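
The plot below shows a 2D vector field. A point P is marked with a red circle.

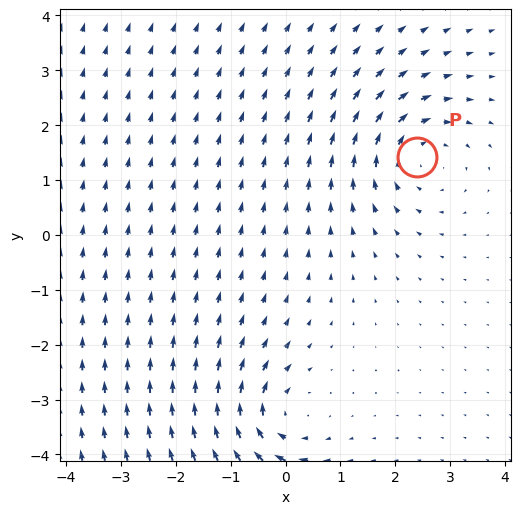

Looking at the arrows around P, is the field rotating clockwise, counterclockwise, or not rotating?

Near P at (2.4, 1.4) the arrows circulate clockwise. The curl (z-component) there is about -4; negative curl means clockwise rotation.

clockwise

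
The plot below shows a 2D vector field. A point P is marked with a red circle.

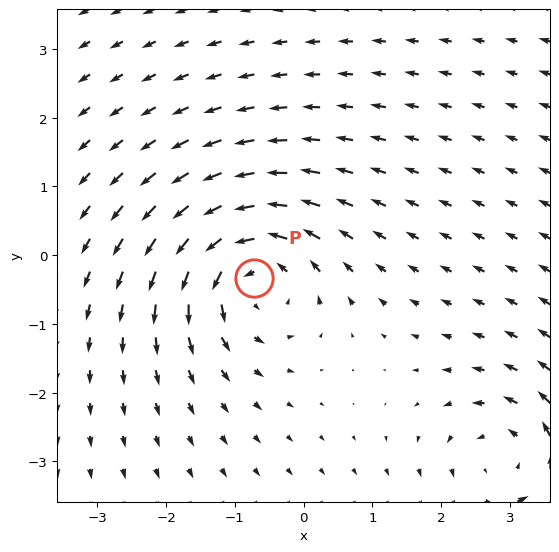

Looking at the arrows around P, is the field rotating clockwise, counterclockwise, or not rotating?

counterclockwise

Near P at (-0.7, -0.3) the arrows circulate counterclockwise. The curl (z-component) there is about +5; positive curl means counterclockwise rotation.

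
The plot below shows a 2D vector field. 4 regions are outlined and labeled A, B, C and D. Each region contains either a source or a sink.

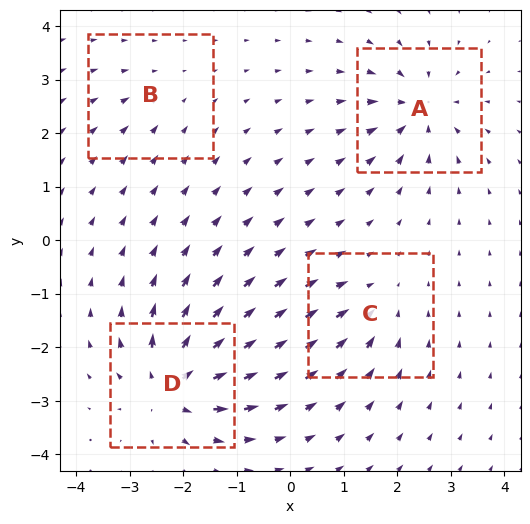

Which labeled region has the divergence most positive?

D

Divergence at each region's feature centre — A: about -7, B: about -2, C: about -4, D: about +8. Region D is most positive.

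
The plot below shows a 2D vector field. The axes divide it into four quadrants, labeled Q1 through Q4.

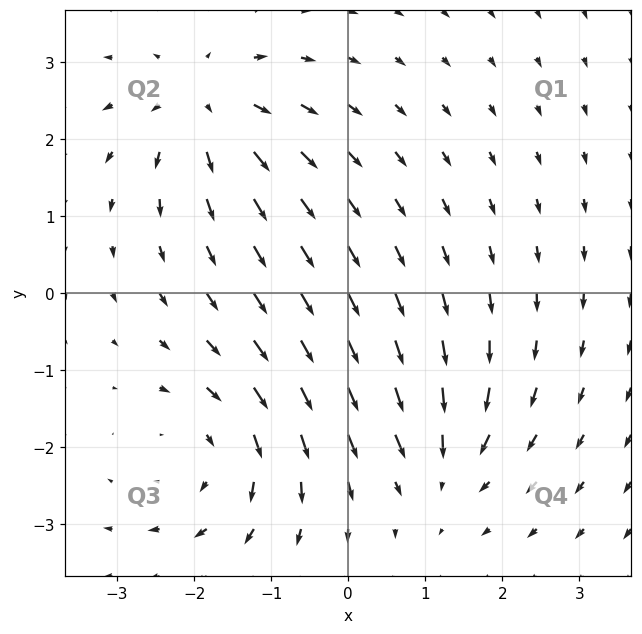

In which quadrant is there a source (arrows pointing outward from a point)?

Q2

The source sits at approximately (-1.9, 2.5), which lies in quadrant Q2. The divergence there is about +5, positive as expected for a source.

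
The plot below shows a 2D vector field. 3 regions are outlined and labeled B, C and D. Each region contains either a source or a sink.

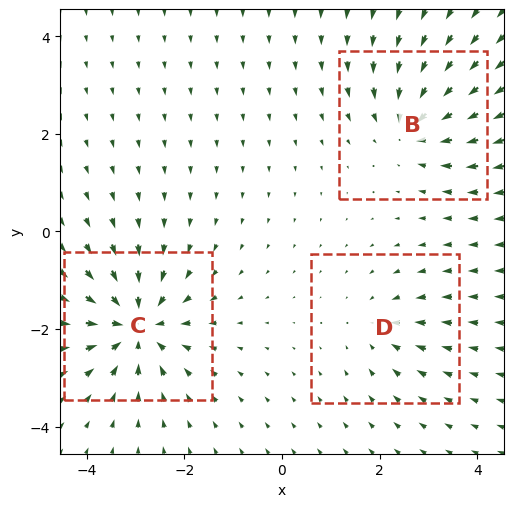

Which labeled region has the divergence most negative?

Divergence at each region's feature centre — B: about -4, C: about -5, D: about -2. Region C is most negative.

C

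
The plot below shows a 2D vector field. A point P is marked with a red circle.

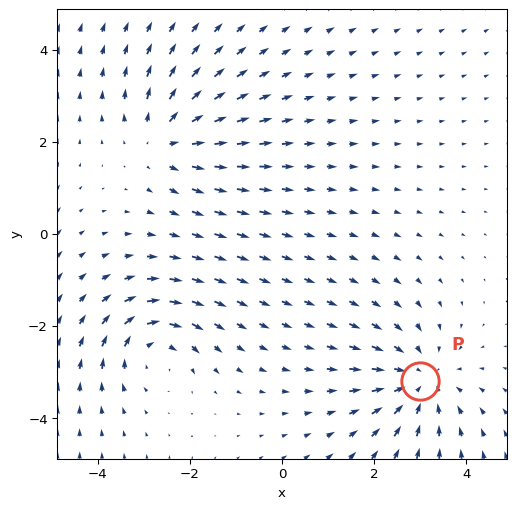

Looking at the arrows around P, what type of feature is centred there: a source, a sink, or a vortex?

sink

At P (3.0, -3.2) the arrows converge inward. Divergence about -4, curl ≈0 — negative divergence with near-zero curl is a sink.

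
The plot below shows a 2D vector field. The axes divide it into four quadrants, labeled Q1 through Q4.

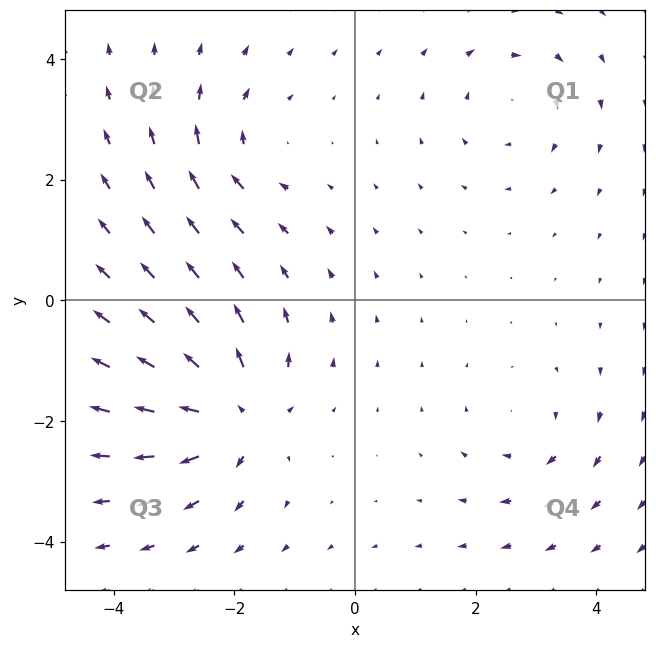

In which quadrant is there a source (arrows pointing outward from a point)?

Q3

The source sits at approximately (-2.0, -1.9), which lies in quadrant Q3. The divergence there is about +6, positive as expected for a source.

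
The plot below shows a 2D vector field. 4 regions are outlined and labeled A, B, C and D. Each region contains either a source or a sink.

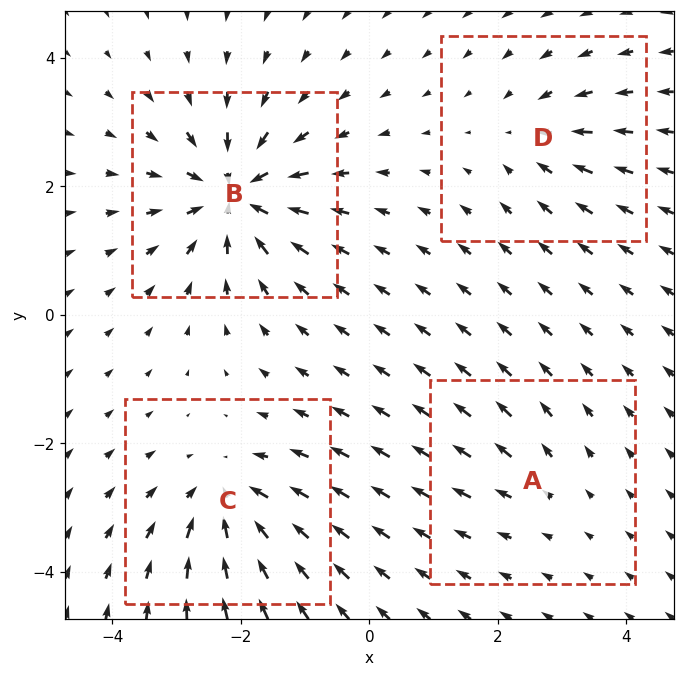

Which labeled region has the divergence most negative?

Divergence at each region's feature centre — A: about +2, B: about -8, C: about -6, D: about -4. Region B is most negative.

B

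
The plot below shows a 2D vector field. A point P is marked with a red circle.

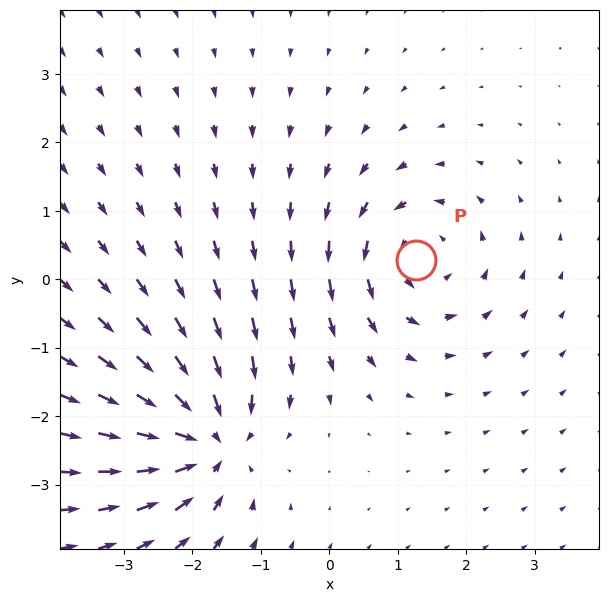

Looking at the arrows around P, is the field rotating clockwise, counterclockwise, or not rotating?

Near P at (1.3, 0.3) the arrows circulate counterclockwise. The curl (z-component) there is about +3; positive curl means counterclockwise rotation.

counterclockwise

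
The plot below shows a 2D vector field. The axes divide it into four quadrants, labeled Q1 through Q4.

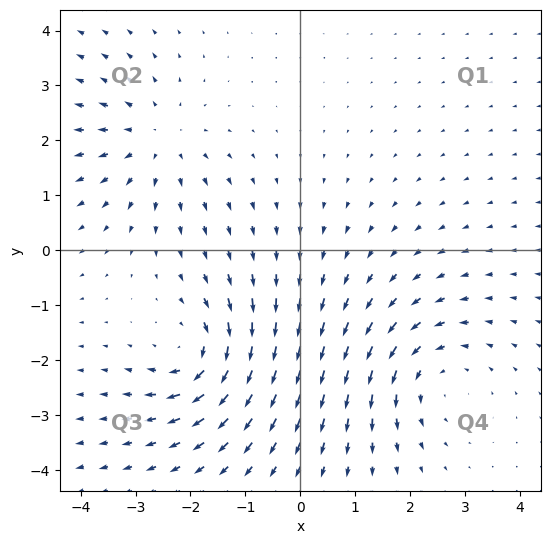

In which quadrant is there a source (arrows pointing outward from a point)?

Q2

The source sits at approximately (-2.6, 2.0), which lies in quadrant Q2. The divergence there is about +4, positive as expected for a source.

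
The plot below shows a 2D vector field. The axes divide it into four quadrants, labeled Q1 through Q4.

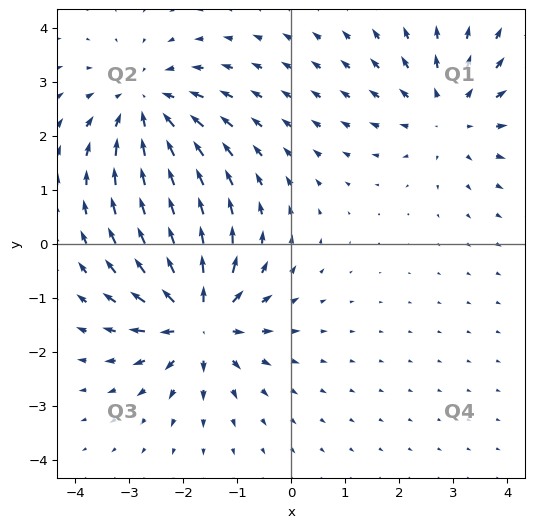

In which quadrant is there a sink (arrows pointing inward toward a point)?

Q2

The sink sits at approximately (-2.7, 2.5), which lies in quadrant Q2. The divergence there is about -4, negative as expected for a sink.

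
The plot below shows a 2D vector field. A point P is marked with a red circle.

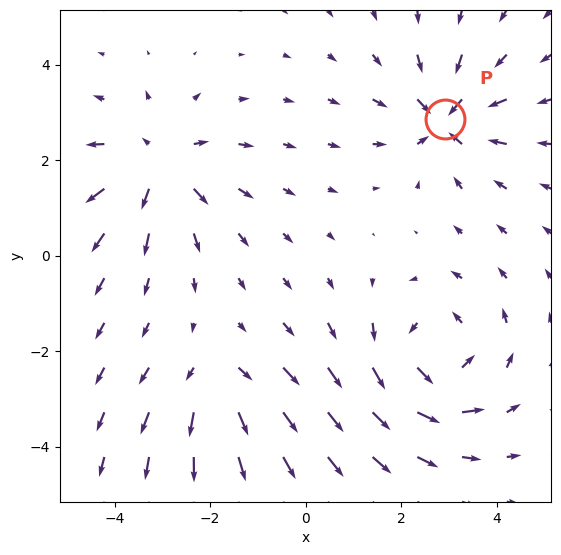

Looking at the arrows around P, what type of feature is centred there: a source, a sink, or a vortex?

At P (2.9, 2.9) the arrows converge inward. Divergence about -5, curl ≈0 — negative divergence with near-zero curl is a sink.

sink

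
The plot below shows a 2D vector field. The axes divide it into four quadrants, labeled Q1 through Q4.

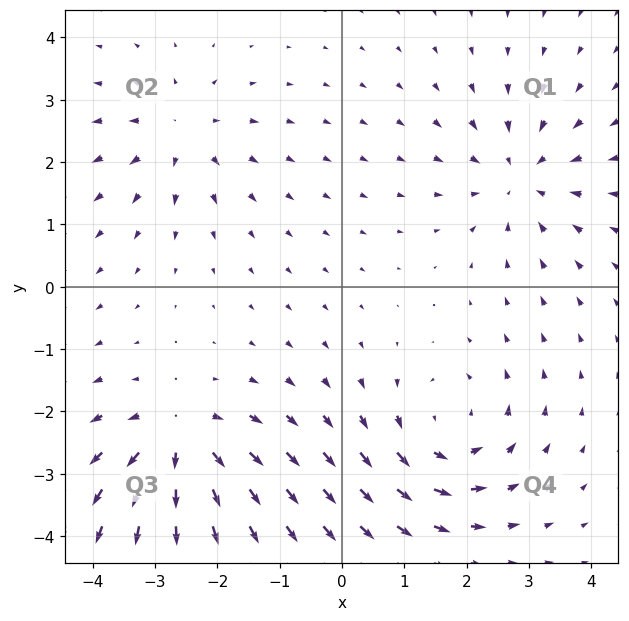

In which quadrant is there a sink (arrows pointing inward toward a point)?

The sink sits at approximately (2.9, 1.7), which lies in quadrant Q1. The divergence there is about -4, negative as expected for a sink.

Q1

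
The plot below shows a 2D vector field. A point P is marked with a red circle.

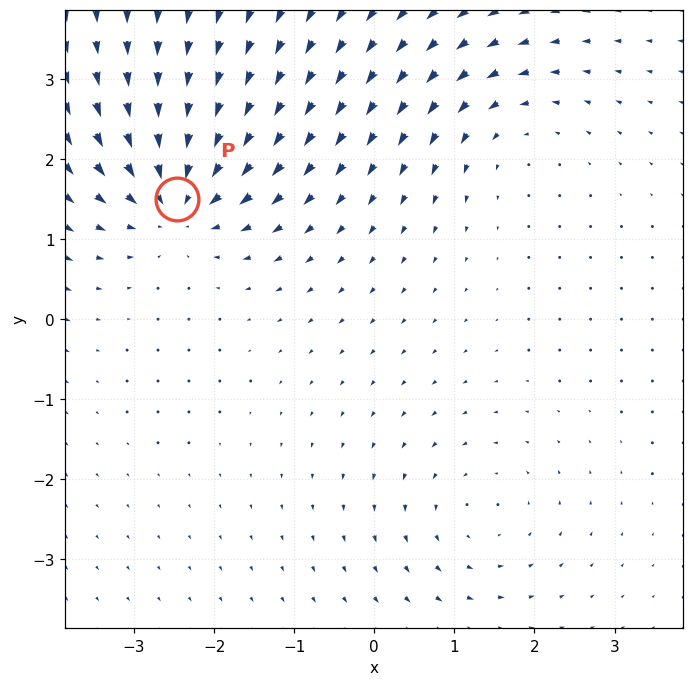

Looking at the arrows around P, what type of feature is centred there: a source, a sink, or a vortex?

sink

At P (-2.5, 1.5) the arrows converge inward. Divergence about -6, curl ≈0 — negative divergence with near-zero curl is a sink.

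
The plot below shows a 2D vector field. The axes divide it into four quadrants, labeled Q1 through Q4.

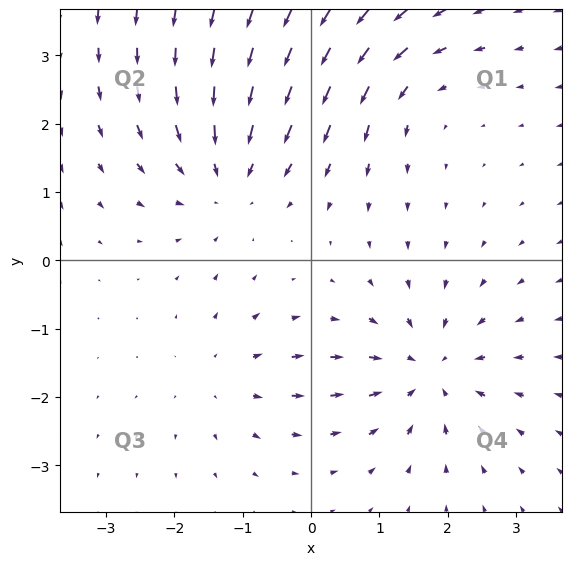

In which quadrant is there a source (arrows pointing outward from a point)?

Q3

The source sits at approximately (-1.3, -1.7), which lies in quadrant Q3. The divergence there is about +3, positive as expected for a source.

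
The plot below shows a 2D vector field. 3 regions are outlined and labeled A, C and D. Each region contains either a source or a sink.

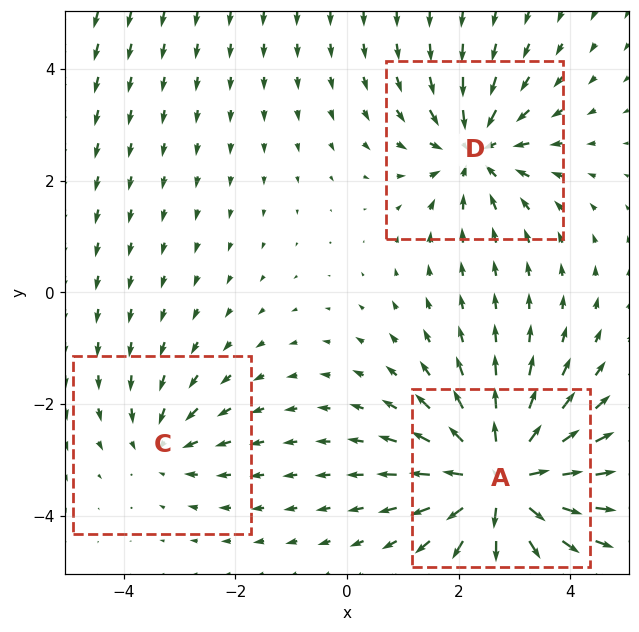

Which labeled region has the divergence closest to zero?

C

Divergence at each region's feature centre — A: about +6, C: about -2, D: about -4. Region C is closest to zero.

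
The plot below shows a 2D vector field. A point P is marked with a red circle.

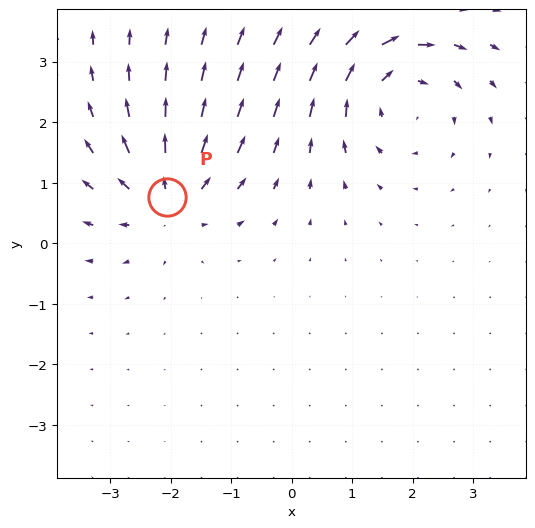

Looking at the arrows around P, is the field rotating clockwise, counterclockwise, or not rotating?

not rotating

Near P at (-2.1, 0.8) the arrows show no circulation. The curl there is ≈0.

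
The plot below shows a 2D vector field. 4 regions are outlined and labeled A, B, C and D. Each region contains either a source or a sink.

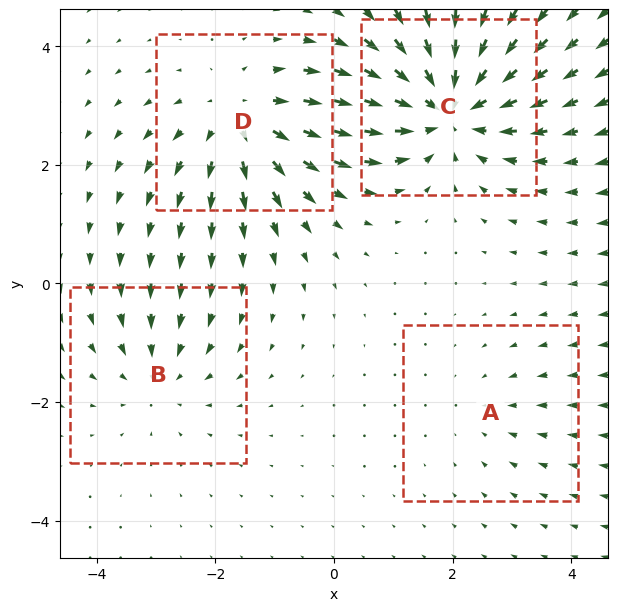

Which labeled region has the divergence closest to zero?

A

Divergence at each region's feature centre — A: about -2, B: about -3, C: about -6, D: about +4. Region A is closest to zero.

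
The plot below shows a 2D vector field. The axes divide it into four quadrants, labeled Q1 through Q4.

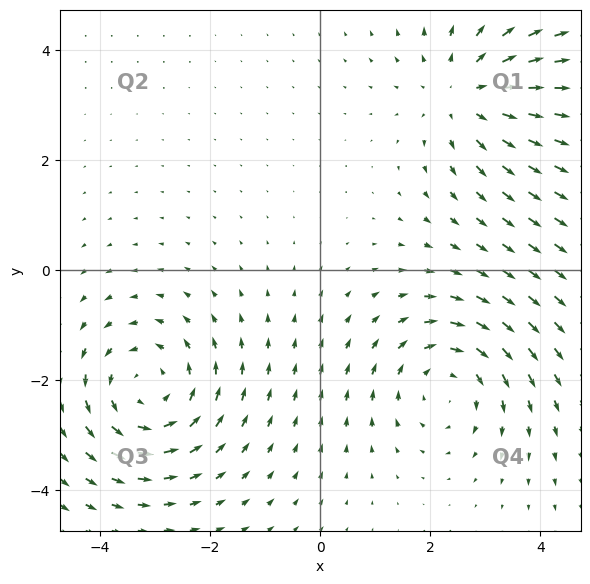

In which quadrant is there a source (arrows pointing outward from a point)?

The source sits at approximately (2.6, 3.2), which lies in quadrant Q1. The divergence there is about +3, positive as expected for a source.

Q1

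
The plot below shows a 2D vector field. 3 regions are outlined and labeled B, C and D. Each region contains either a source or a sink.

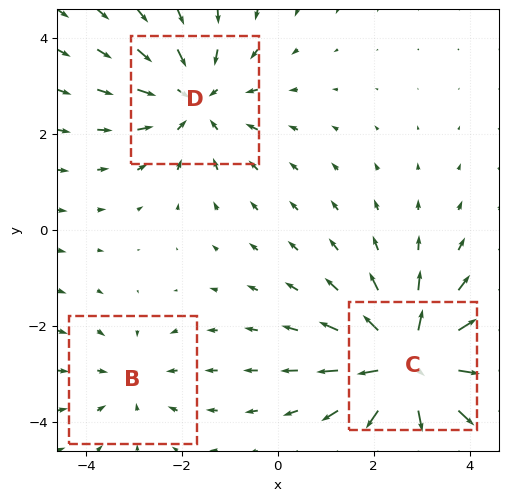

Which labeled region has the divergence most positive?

Divergence at each region's feature centre — B: about -2, C: about +4, D: about -3. Region C is most positive.

C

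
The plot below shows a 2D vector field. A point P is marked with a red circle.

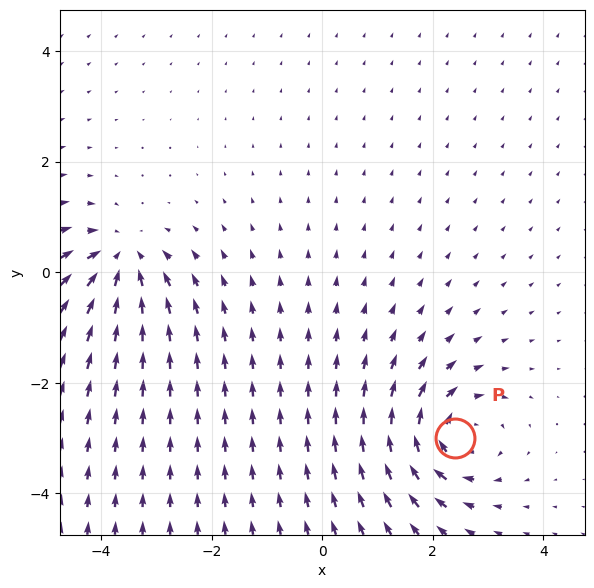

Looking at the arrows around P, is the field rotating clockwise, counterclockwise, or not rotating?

Near P at (2.4, -3.0) the arrows circulate clockwise. The curl (z-component) there is about -5; negative curl means clockwise rotation.

clockwise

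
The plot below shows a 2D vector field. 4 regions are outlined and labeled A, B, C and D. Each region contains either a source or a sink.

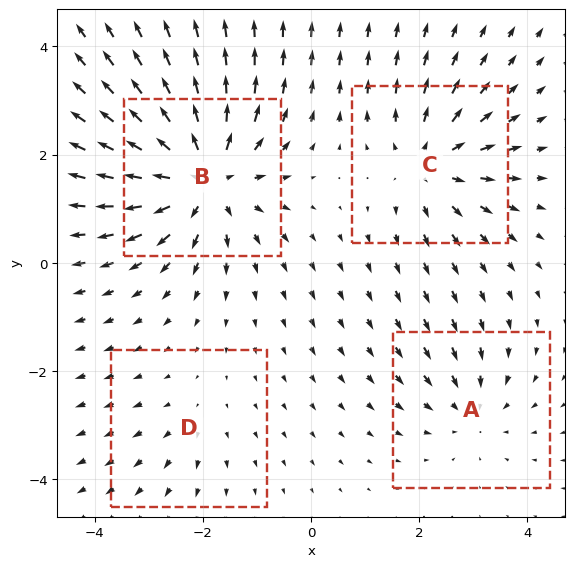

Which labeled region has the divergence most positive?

Divergence at each region's feature centre — A: about -3, B: about +7, C: about +5, D: about +2. Region B is most positive.

B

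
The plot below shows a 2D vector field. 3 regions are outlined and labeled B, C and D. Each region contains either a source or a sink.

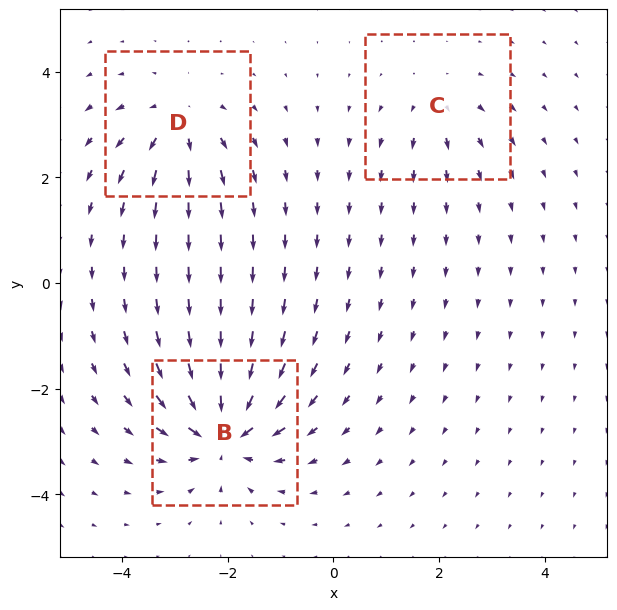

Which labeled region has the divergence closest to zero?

C

Divergence at each region's feature centre — B: about -6, C: about +2, D: about +4. Region C is closest to zero.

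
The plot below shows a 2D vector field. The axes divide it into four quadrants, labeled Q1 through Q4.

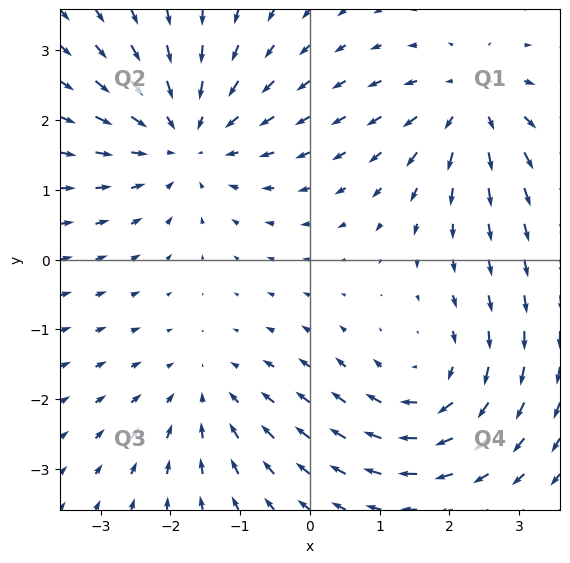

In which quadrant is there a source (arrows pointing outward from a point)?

The source sits at approximately (2.3, 2.2), which lies in quadrant Q1. The divergence there is about +4, positive as expected for a source.

Q1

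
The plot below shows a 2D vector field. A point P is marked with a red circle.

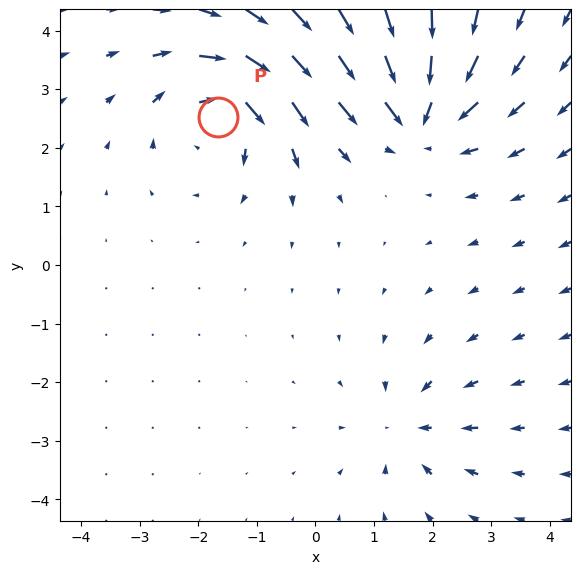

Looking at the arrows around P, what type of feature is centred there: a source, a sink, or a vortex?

At P (-1.7, 2.5) the arrows circulate clockwise. Divergence ≈0, curl about -5 — near-zero divergence with nonzero curl is a vortex.

vortex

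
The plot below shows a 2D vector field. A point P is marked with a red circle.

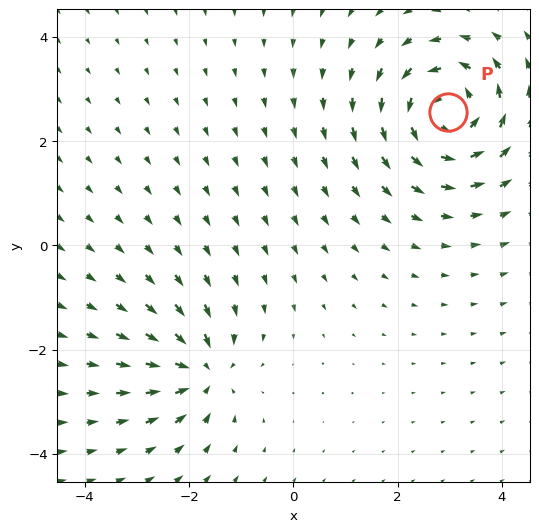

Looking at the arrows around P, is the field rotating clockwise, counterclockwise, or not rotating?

counterclockwise

Near P at (3.0, 2.6) the arrows circulate counterclockwise. The curl (z-component) there is about +4; positive curl means counterclockwise rotation.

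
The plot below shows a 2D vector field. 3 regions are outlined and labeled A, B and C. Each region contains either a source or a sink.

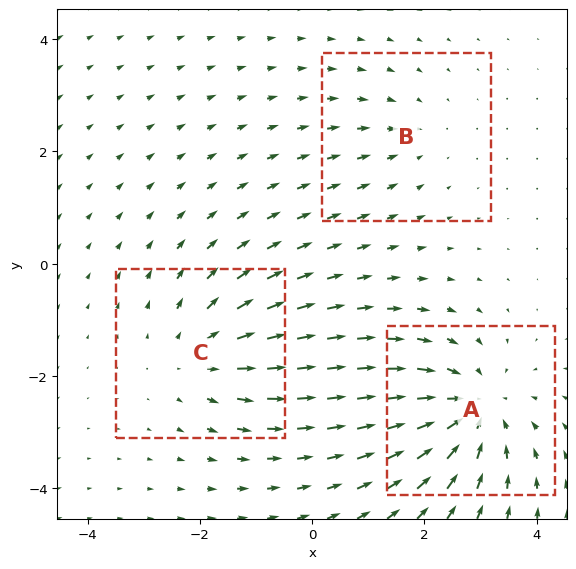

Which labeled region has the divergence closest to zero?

B

Divergence at each region's feature centre — A: about -4, B: about -2, C: about +3. Region B is closest to zero.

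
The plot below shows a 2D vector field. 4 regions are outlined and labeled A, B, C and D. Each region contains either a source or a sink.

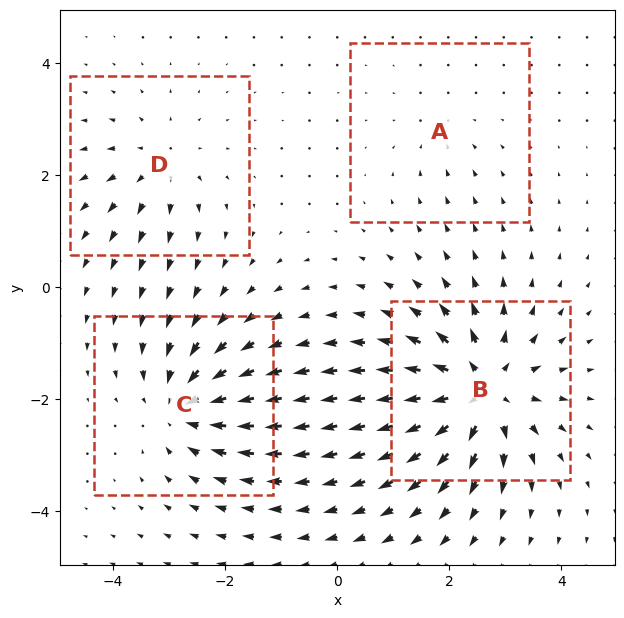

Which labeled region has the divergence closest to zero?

Divergence at each region's feature centre — A: about -2, B: about +8, C: about -5, D: about +4. Region A is closest to zero.

A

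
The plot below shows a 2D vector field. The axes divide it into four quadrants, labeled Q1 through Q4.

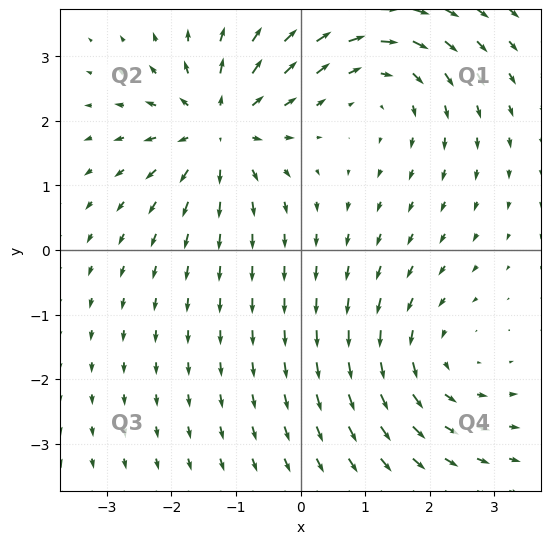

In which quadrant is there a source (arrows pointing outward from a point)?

The source sits at approximately (-1.3, 1.9), which lies in quadrant Q2. The divergence there is about +5, positive as expected for a source.

Q2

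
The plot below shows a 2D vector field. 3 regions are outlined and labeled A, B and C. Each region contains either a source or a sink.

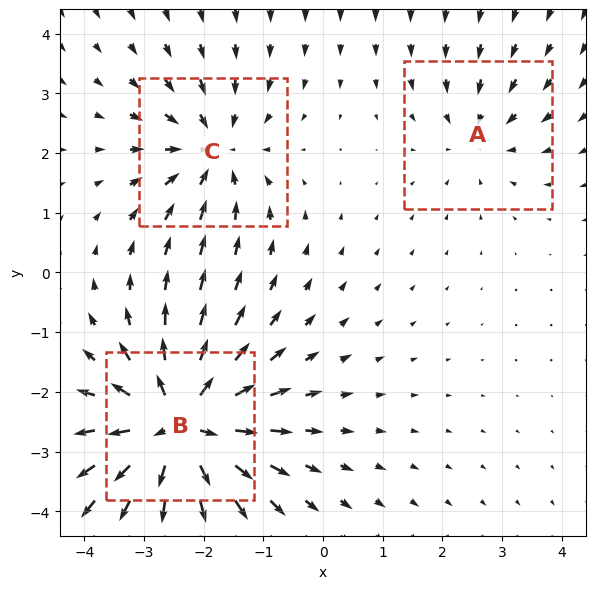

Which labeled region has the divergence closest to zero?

A

Divergence at each region's feature centre — A: about -2, B: about +6, C: about -3. Region A is closest to zero.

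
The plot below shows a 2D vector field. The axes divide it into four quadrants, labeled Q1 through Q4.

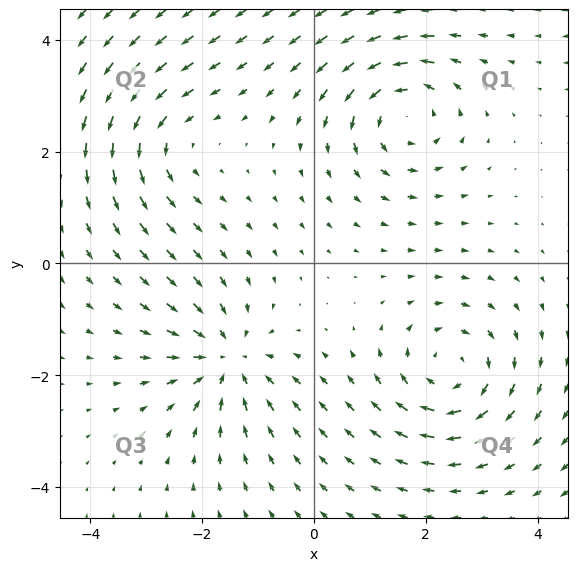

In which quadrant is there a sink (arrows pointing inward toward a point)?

Q3

The sink sits at approximately (-1.5, -1.7), which lies in quadrant Q3. The divergence there is about -4, negative as expected for a sink.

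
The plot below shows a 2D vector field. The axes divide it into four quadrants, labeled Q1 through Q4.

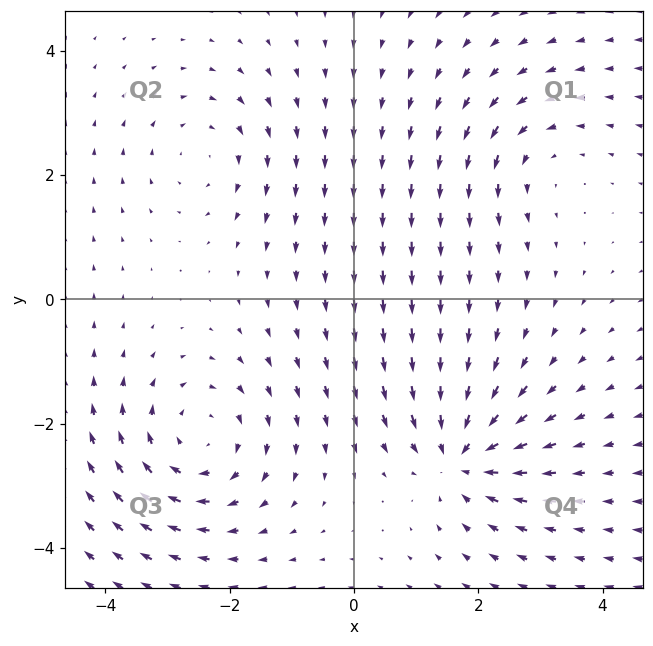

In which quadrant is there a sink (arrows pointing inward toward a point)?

The sink sits at approximately (1.7, -2.5), which lies in quadrant Q4. The divergence there is about -6, negative as expected for a sink.

Q4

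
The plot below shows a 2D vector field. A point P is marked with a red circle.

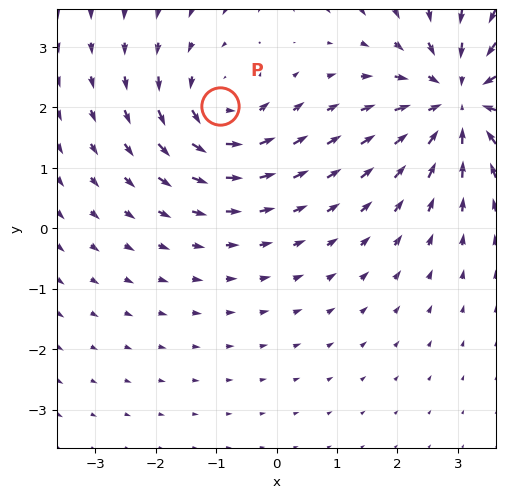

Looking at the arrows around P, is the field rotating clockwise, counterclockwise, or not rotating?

Near P at (-0.9, 2.0) the arrows circulate counterclockwise. The curl (z-component) there is about +3; positive curl means counterclockwise rotation.

counterclockwise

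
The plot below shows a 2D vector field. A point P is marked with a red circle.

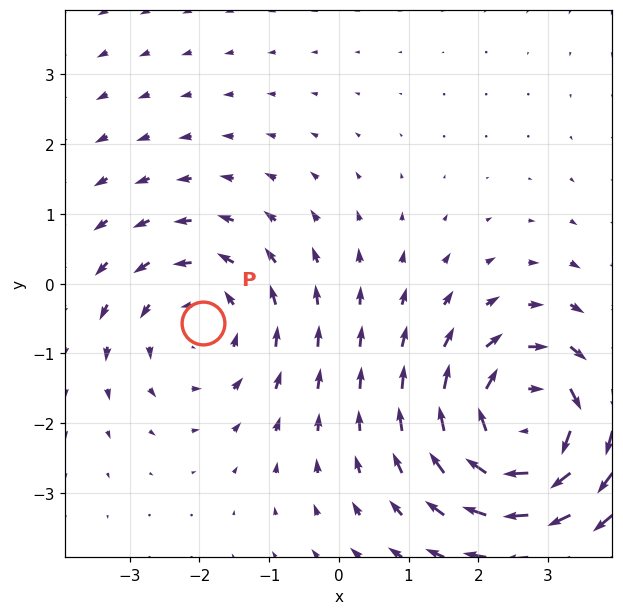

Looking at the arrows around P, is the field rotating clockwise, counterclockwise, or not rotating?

Near P at (-1.9, -0.6) the arrows circulate counterclockwise. The curl (z-component) there is about +2; positive curl means counterclockwise rotation.

counterclockwise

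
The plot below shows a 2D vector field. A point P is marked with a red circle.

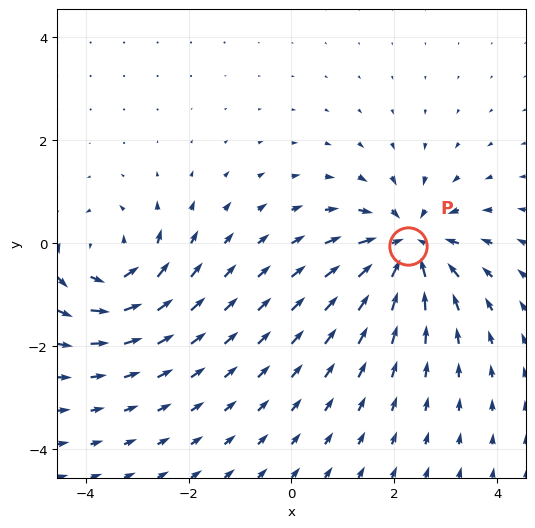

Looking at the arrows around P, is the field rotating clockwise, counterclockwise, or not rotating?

not rotating

Near P at (2.3, -0.1) the arrows show no circulation. The curl there is ≈0.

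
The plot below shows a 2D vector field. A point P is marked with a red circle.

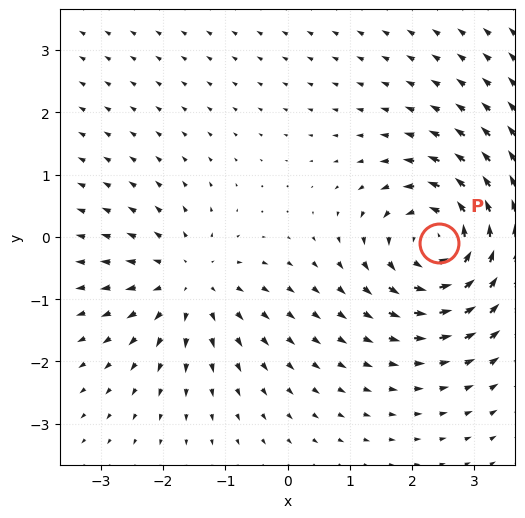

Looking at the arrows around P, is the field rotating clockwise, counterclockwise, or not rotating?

counterclockwise

Near P at (2.4, -0.1) the arrows circulate counterclockwise. The curl (z-component) there is about +6; positive curl means counterclockwise rotation.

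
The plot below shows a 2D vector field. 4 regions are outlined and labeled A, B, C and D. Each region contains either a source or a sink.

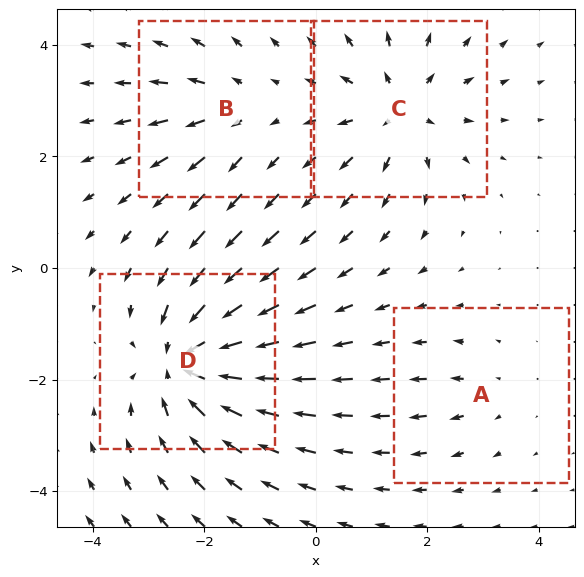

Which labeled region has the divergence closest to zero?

A

Divergence at each region's feature centre — A: about +2, B: about +3, C: about +5, D: about -7. Region A is closest to zero.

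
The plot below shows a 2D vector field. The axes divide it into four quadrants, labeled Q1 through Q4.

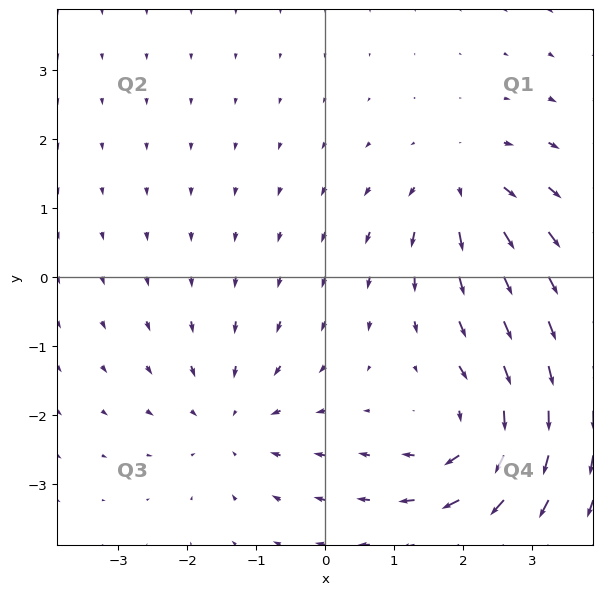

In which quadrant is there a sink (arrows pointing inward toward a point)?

The sink sits at approximately (-1.4, -2.1), which lies in quadrant Q3. The divergence there is about -3, negative as expected for a sink.

Q3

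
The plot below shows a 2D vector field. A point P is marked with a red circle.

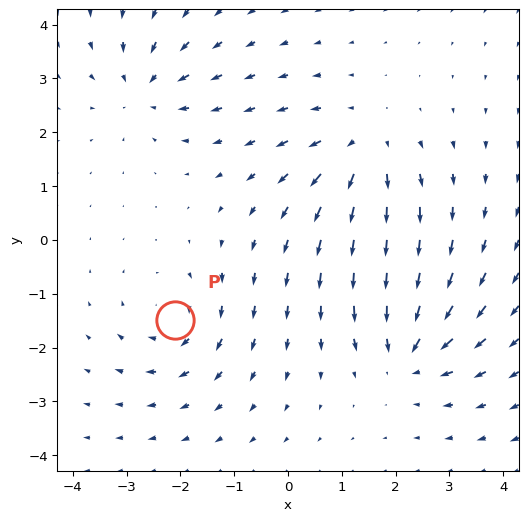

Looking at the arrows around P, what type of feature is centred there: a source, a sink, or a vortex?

vortex

At P (-2.1, -1.5) the arrows circulate clockwise. Divergence ≈0, curl about -3 — near-zero divergence with nonzero curl is a vortex.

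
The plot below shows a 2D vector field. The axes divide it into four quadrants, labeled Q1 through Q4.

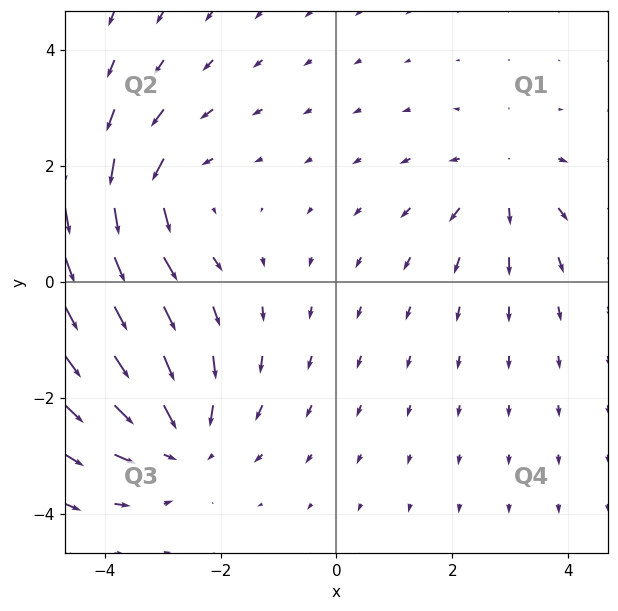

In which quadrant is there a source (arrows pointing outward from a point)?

Q1

The source sits at approximately (2.9, 1.7), which lies in quadrant Q1. The divergence there is about +3, positive as expected for a source.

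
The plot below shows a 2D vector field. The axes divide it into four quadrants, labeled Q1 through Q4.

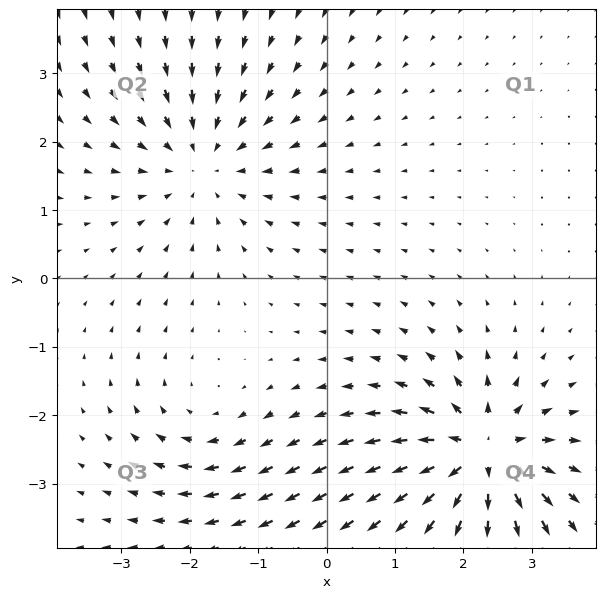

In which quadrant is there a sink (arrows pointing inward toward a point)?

Q2

The sink sits at approximately (-1.8, 1.7), which lies in quadrant Q2. The divergence there is about -3, negative as expected for a sink.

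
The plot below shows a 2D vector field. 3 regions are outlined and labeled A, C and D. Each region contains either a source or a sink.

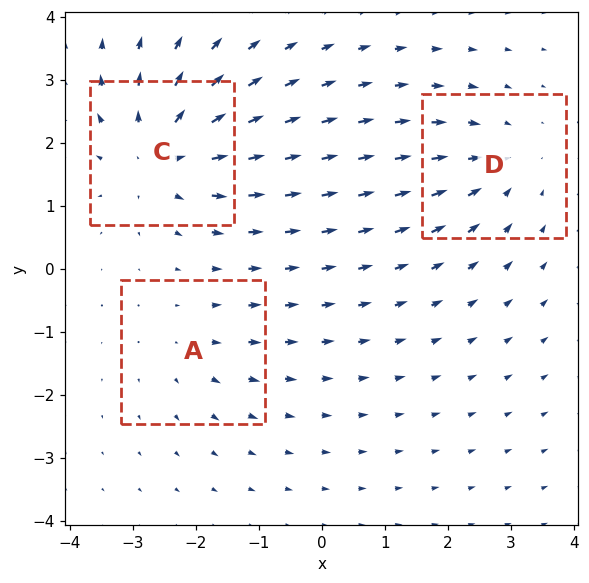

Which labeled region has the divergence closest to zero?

A

Divergence at each region's feature centre — A: about +2, C: about +5, D: about -3. Region A is closest to zero.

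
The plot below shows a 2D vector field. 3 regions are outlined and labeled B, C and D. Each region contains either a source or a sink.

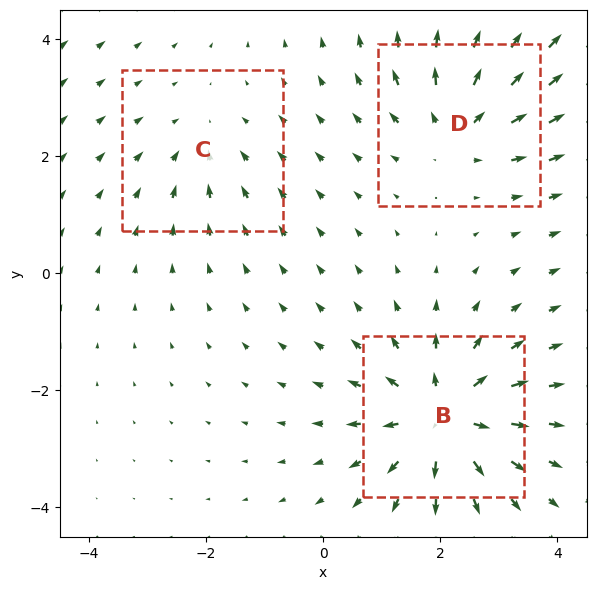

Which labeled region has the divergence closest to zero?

Divergence at each region's feature centre — B: about +5, C: about -2, D: about +4. Region C is closest to zero.

C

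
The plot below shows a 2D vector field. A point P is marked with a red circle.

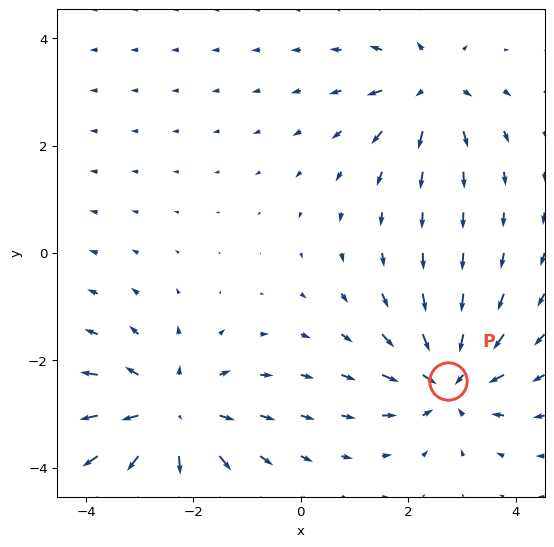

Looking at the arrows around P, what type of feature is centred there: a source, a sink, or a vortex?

sink

At P (2.7, -2.4) the arrows converge inward. Divergence about -4, curl ≈0 — negative divergence with near-zero curl is a sink.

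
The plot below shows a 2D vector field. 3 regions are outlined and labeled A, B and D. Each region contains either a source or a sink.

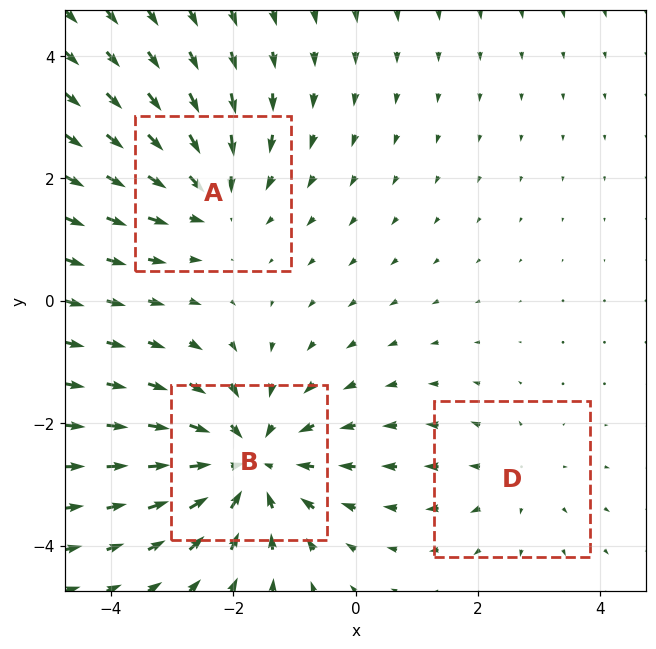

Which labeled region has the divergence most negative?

B

Divergence at each region's feature centre — A: about -3, B: about -4, D: about +2. Region B is most negative.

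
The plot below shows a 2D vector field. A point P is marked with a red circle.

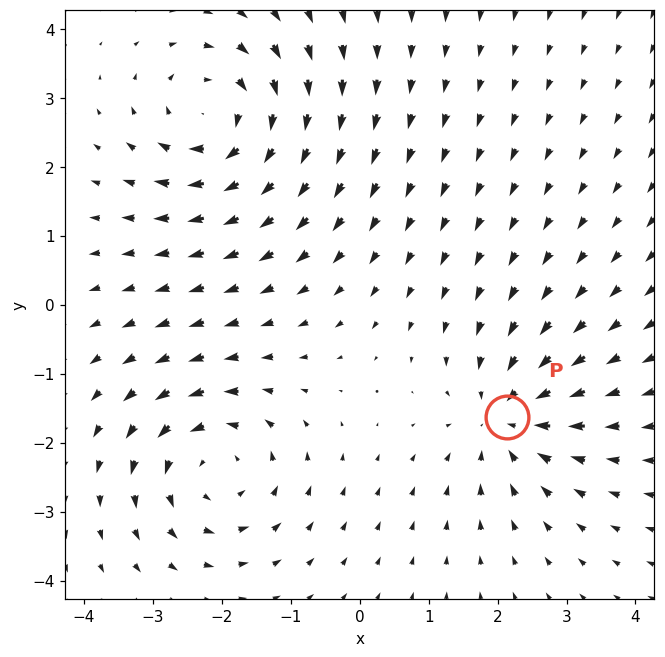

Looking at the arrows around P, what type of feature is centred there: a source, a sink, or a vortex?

At P (2.1, -1.6) the arrows converge inward. Divergence about -4, curl ≈0 — negative divergence with near-zero curl is a sink.

sink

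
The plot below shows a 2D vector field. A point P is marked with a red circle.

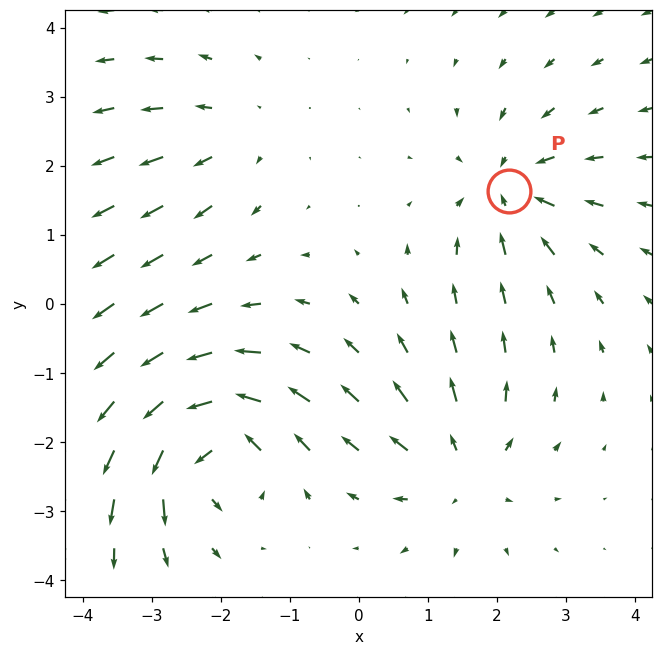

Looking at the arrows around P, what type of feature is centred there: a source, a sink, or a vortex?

sink

At P (2.2, 1.6) the arrows converge inward. Divergence about -5, curl ≈0 — negative divergence with near-zero curl is a sink.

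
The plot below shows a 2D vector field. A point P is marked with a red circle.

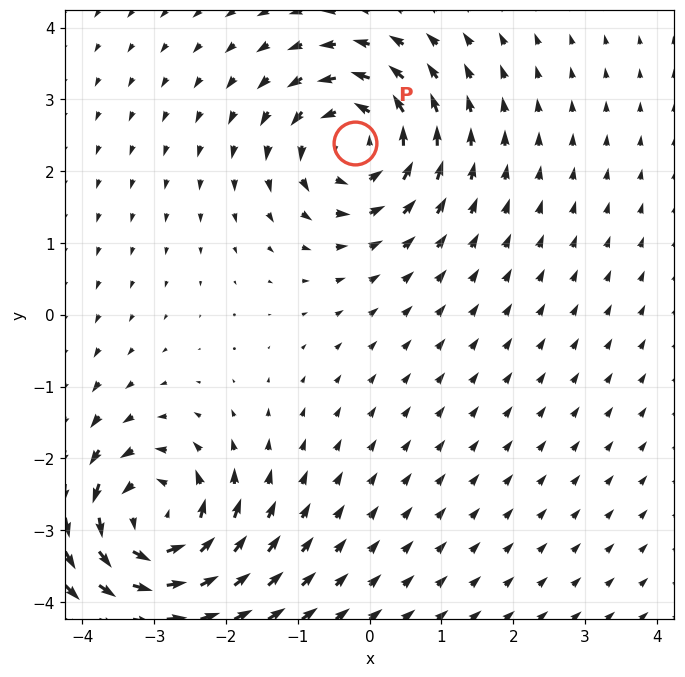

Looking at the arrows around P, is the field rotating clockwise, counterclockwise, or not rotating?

Near P at (-0.2, 2.4) the arrows circulate counterclockwise. The curl (z-component) there is about +5; positive curl means counterclockwise rotation.

counterclockwise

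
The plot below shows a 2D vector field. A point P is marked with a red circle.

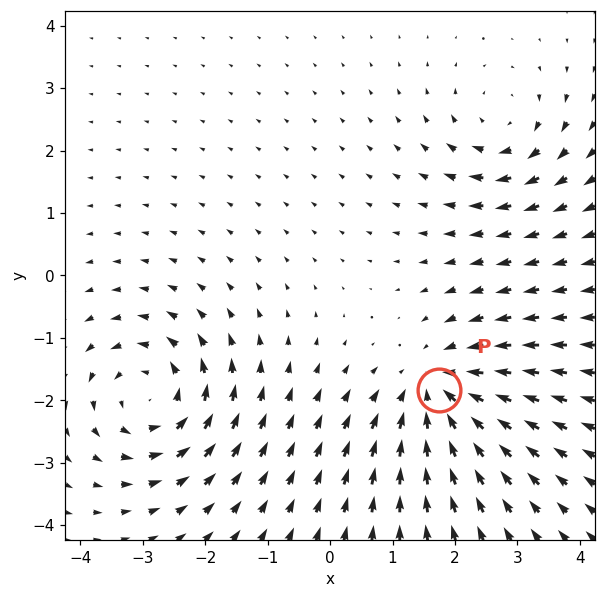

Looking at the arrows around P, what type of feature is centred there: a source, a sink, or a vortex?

At P (1.7, -1.8) the arrows converge inward. Divergence about -4, curl ≈0 — negative divergence with near-zero curl is a sink.

sink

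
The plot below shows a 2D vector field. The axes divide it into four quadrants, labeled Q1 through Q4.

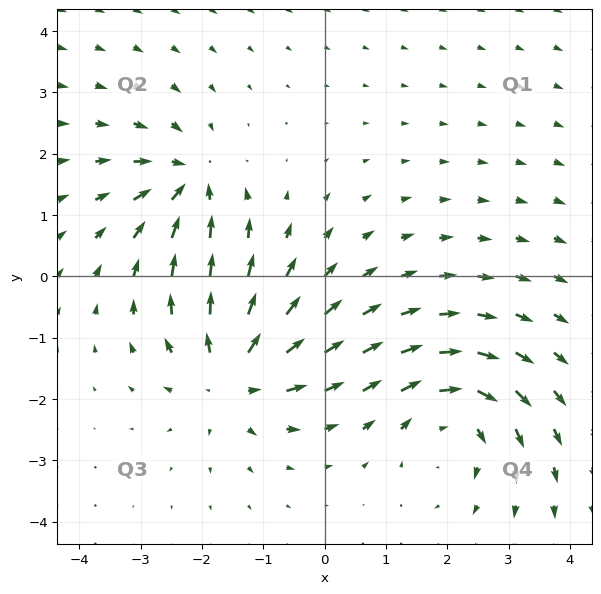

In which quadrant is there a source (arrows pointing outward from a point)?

The source sits at approximately (-1.5, -1.6), which lies in quadrant Q3. The divergence there is about +4, positive as expected for a source.

Q3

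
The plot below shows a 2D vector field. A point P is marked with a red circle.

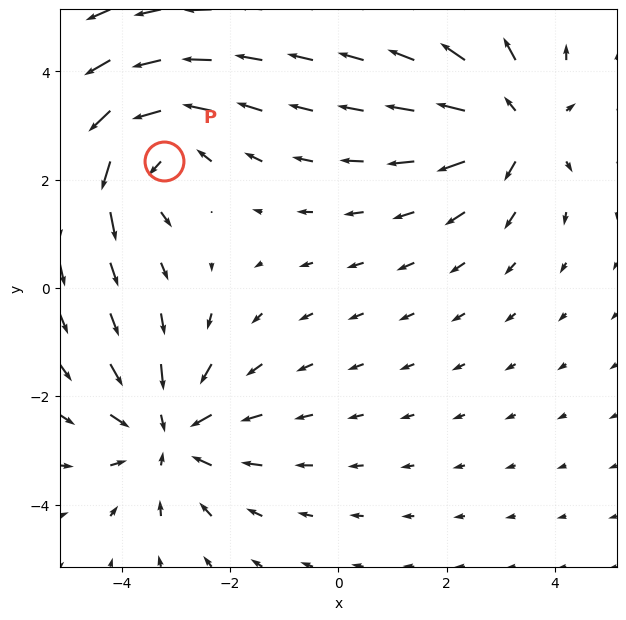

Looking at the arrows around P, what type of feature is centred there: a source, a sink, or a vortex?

At P (-3.2, 2.3) the arrows circulate counterclockwise. Divergence ≈0, curl about +5 — near-zero divergence with nonzero curl is a vortex.

vortex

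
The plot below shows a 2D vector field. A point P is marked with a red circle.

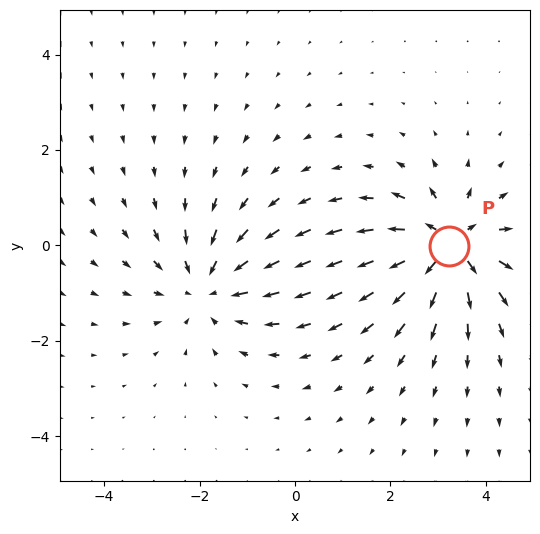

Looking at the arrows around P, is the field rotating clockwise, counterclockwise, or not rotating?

Near P at (3.2, -0.0) the arrows show no circulation. The curl there is ≈0.

not rotating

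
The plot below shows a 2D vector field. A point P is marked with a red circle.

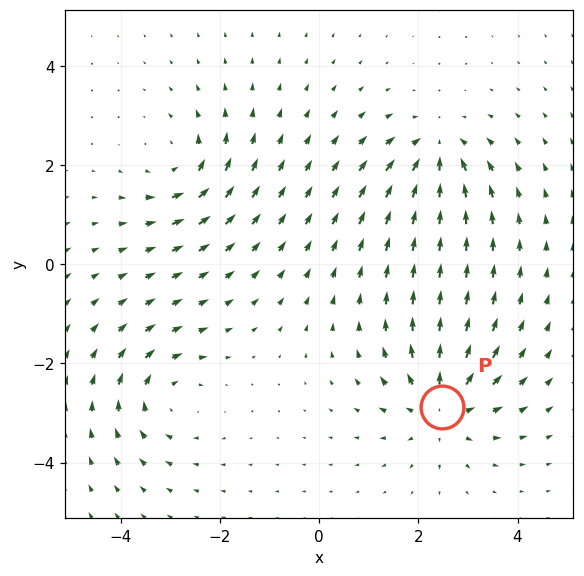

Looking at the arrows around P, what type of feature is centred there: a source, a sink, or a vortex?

At P (2.5, -2.9) the arrows spread outward. Divergence about +4, curl ≈0 — positive divergence with near-zero curl is a source.

source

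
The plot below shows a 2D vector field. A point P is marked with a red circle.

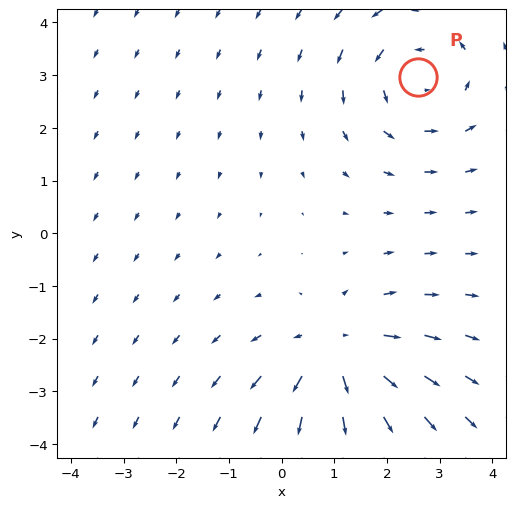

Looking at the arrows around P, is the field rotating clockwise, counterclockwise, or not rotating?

Near P at (2.6, 3.0) the arrows circulate counterclockwise. The curl (z-component) there is about +3; positive curl means counterclockwise rotation.

counterclockwise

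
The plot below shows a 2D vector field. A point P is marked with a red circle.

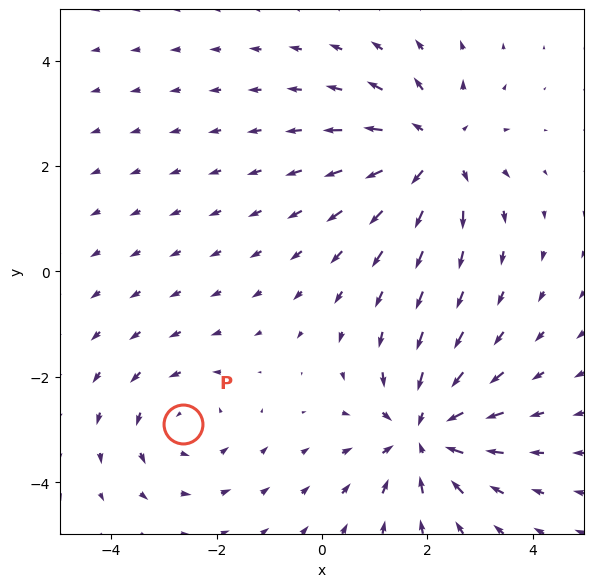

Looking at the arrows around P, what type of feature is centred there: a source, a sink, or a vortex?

vortex

At P (-2.6, -2.9) the arrows circulate counterclockwise. Divergence ≈0, curl about +3 — near-zero divergence with nonzero curl is a vortex.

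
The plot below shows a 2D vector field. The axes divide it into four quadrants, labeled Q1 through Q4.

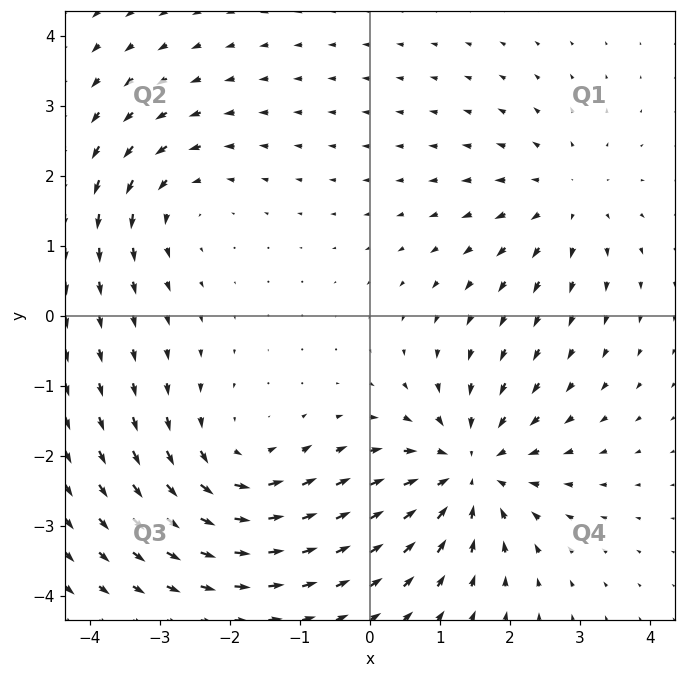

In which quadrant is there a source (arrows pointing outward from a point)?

The source sits at approximately (2.8, 1.7), which lies in quadrant Q1. The divergence there is about +3, positive as expected for a source.

Q1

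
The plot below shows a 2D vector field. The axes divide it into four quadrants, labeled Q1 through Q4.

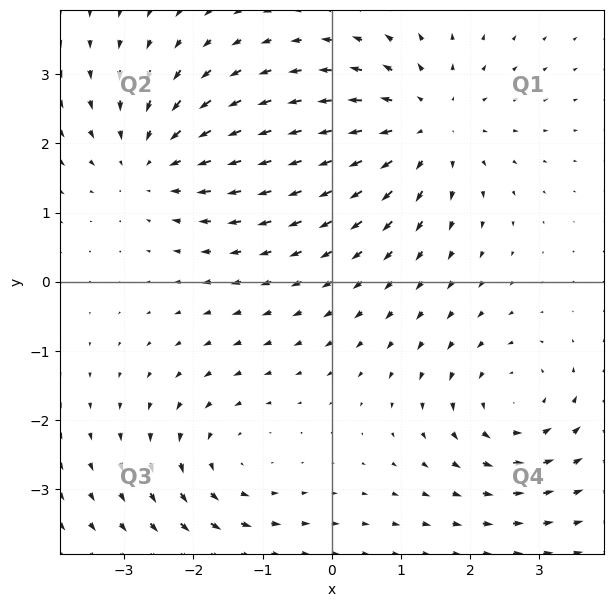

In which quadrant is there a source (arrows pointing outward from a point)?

The source sits at approximately (1.3, 2.2), which lies in quadrant Q1. The divergence there is about +4, positive as expected for a source.

Q1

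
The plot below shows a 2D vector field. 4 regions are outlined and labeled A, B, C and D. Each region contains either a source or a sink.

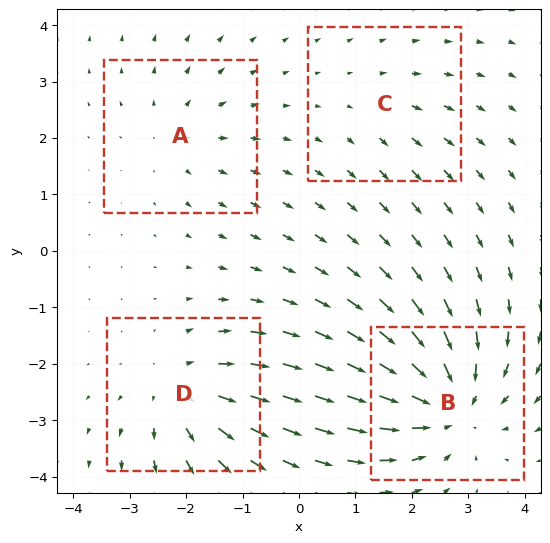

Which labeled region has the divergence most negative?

B

Divergence at each region's feature centre — A: about +3, B: about -6, C: about +2, D: about +4. Region B is most negative.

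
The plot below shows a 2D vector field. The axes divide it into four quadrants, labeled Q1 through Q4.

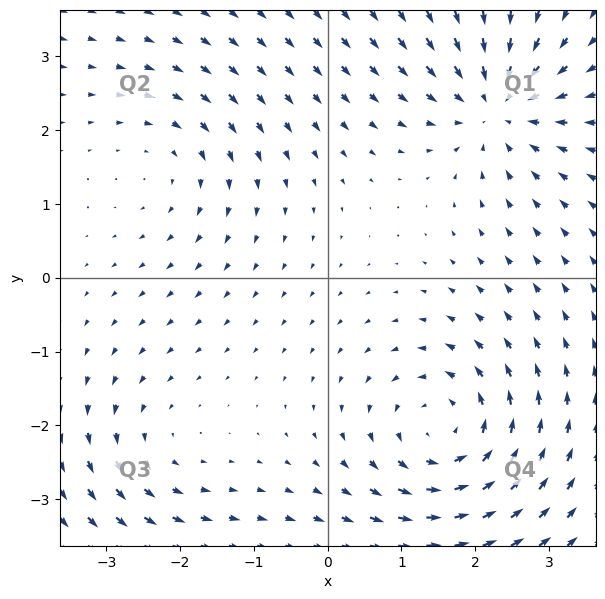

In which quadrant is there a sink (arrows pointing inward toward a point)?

Q1

The sink sits at approximately (2.3, 2.3), which lies in quadrant Q1. The divergence there is about -5, negative as expected for a sink.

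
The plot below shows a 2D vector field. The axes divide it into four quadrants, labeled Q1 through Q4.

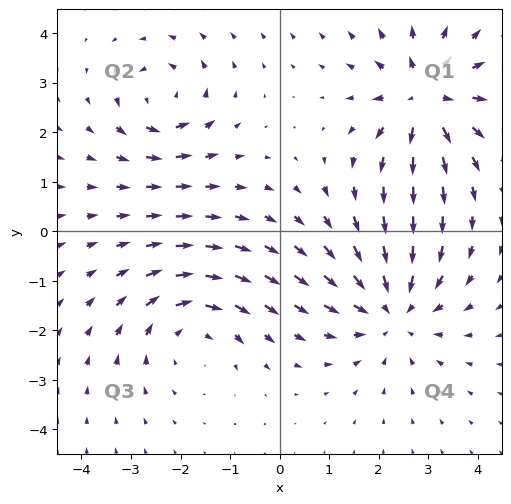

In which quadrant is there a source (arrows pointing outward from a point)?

The source sits at approximately (3.0, 2.7), which lies in quadrant Q1. The divergence there is about +5, positive as expected for a source.

Q1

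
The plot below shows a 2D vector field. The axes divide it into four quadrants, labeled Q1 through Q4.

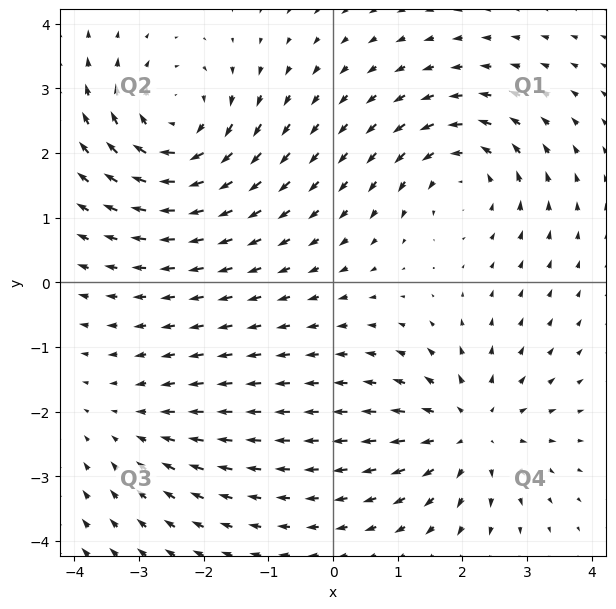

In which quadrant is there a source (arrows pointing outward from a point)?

The source sits at approximately (2.1, -2.3), which lies in quadrant Q4. The divergence there is about +5, positive as expected for a source.

Q4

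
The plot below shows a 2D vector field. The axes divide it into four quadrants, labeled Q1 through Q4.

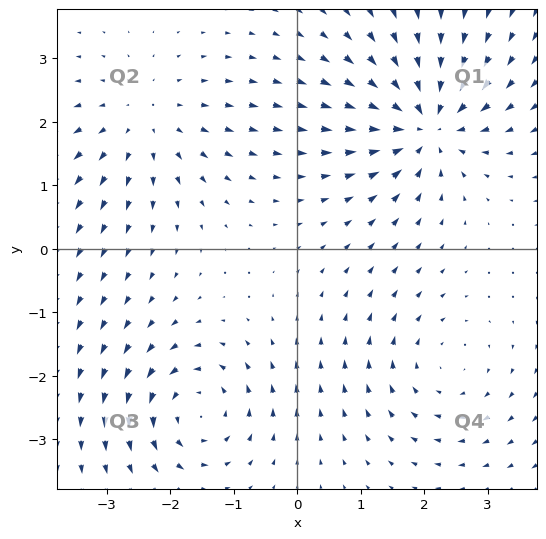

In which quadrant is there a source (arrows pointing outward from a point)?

The source sits at approximately (-2.4, 2.0), which lies in quadrant Q2. The divergence there is about +3, positive as expected for a source.

Q2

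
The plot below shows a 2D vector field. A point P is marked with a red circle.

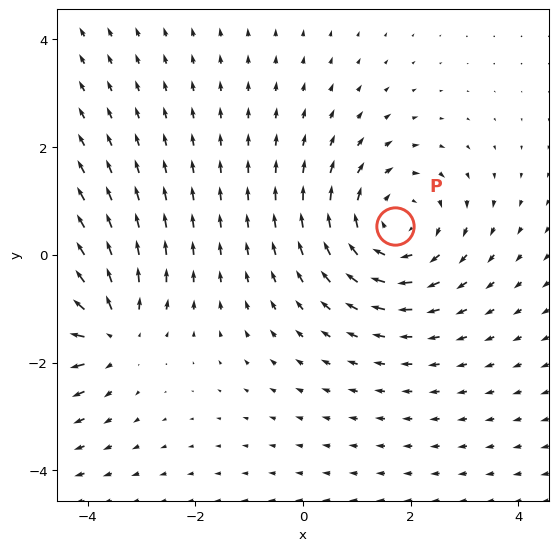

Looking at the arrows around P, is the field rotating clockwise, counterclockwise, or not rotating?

clockwise

Near P at (1.7, 0.5) the arrows circulate clockwise. The curl (z-component) there is about -4; negative curl means clockwise rotation.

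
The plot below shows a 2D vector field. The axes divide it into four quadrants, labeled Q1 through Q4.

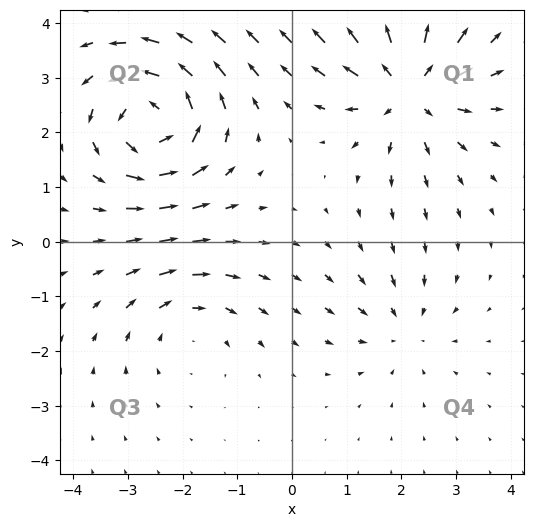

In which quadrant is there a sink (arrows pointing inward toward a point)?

Q4

The sink sits at approximately (2.0, -1.6), which lies in quadrant Q4. The divergence there is about -3, negative as expected for a sink.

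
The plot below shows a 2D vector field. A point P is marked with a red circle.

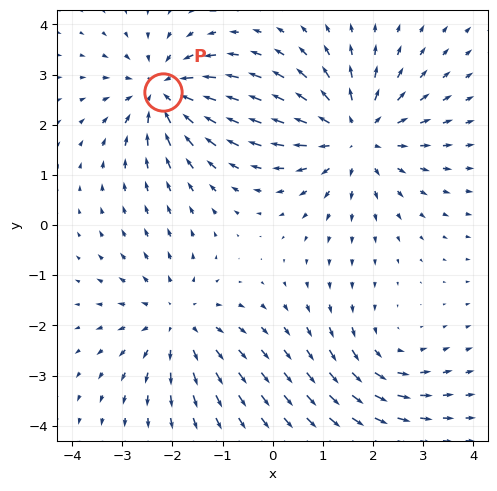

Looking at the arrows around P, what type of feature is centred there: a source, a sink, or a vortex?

sink

At P (-2.2, 2.6) the arrows converge inward. Divergence about -5, curl ≈0 — negative divergence with near-zero curl is a sink.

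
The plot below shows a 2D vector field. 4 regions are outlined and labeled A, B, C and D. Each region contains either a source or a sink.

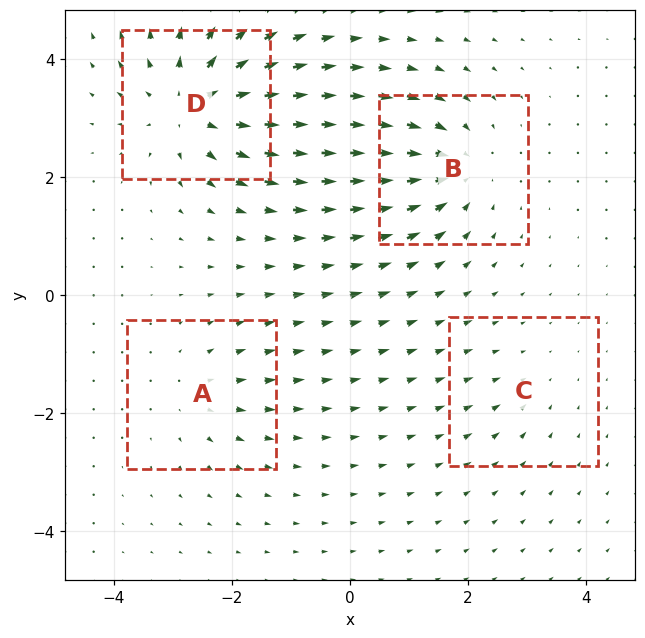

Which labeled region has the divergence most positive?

D

Divergence at each region's feature centre — A: about +3, B: about -5, C: about -2, D: about +7. Region D is most positive.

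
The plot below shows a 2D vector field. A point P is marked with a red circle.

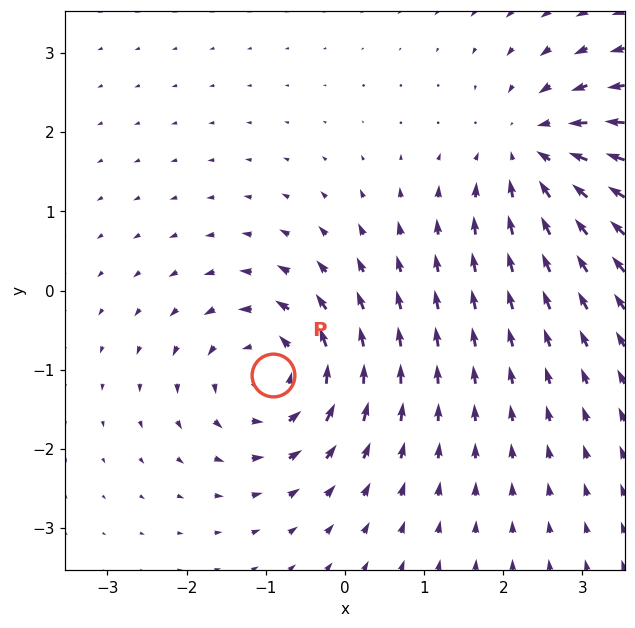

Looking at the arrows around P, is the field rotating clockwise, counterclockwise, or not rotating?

counterclockwise

Near P at (-0.9, -1.1) the arrows circulate counterclockwise. The curl (z-component) there is about +6; positive curl means counterclockwise rotation.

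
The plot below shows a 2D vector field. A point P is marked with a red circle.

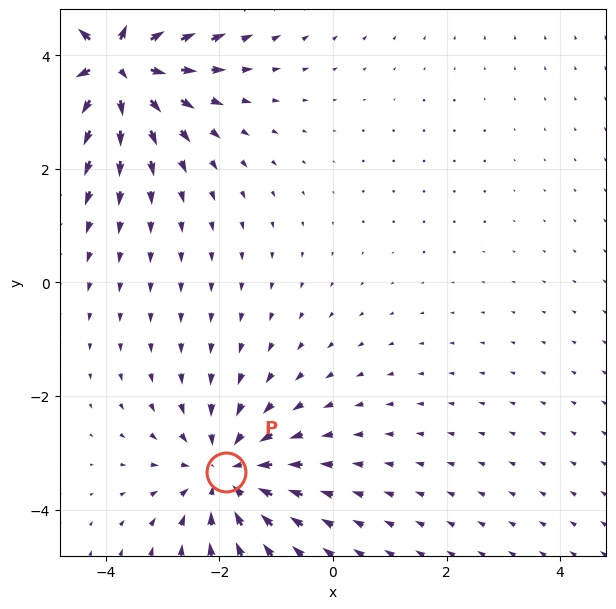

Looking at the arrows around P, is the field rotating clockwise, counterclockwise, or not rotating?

not rotating

Near P at (-1.9, -3.3) the arrows show no circulation. The curl there is ≈0.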